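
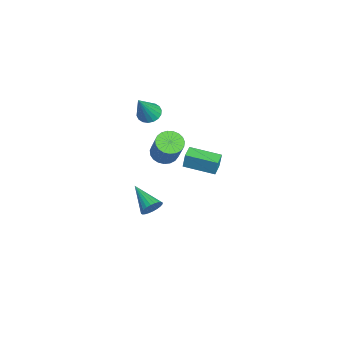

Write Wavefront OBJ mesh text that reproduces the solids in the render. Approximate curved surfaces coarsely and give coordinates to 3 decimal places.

v -0.841 -1.018 -4.17
v -0.475 -1.101 -3.603
v -2.239 -1.862 -3.39
v -0.59 -0.866 -3.556
v -0.744 -0.655 -3.603
v -0.912 -0.499 -3.736
v -1.07 -0.422 -3.935
v -1.192 -0.436 -4.17
v -1.261 -0.538 -4.405
v -1.267 -0.714 -4.604
v -1.207 -0.935 -4.737
v -1.092 -1.17 -4.784
v -0.938 -1.381 -4.737
v -0.77 -1.537 -4.604
v -0.612 -1.614 -4.405
v -0.489 -1.6 -4.17
v -0.42 -1.498 -3.935
v -0.415 -1.322 -3.736
v 2.078 0.642 2.228
v 2.176 0.754 3.167
v 2.655 2.243 1.978
v 2.752 2.355 2.917
v 2.828 0.365 2.183
v 2.925 0.477 3.122
v 3.404 1.966 1.933
v 3.502 2.078 2.872
v -3.43 -0.174 -1.607
v -2.968 0.384 -1.97
v -2.028 0.631 -0.396
v -2.49 0.074 -0.033
v -3.221 0.571 -1.849
v -2.281 0.818 -0.275
v -3.509 0.629 -1.686
v -2.57 0.876 -0.111
v -3.785 0.548 -1.509
v -2.845 0.795 0.066
v -3.998 0.343 -1.349
v -3.058 0.59 0.225
v -4.114 0.048 -1.234
v -3.174 0.295 0.341
v -4.111 -0.285 -1.183
v -3.171 -0.038 0.391
v -3.99 -0.599 -1.206
v -3.051 -0.352 0.368
v -3.773 -0.839 -1.298
v -2.833 -0.592 0.276
v -3.496 -0.964 -1.443
v -2.556 -0.717 0.131
v -3.208 -0.952 -1.617
v -2.268 -0.705 -0.043
v -2.958 -0.806 -1.789
v -2.018 -0.559 -0.215
v -2.79 -0.551 -1.93
v -1.85 -0.303 -0.356
v -2.732 -0.23 -2.015
v -1.792 0.017 -0.441
v -2.795 0.101 -2.029
v -1.855 0.348 -0.455
v -2.623 -1.031 2.333
v -2.111 -0.566 2.225
v -1.697 -1.649 4.067
v -2.317 -0.404 2.393
v -2.584 -0.366 2.55
v -2.859 -0.46 2.663
v -3.087 -0.667 2.711
v -3.223 -0.946 2.684
v -3.24 -1.242 2.588
v -3.135 -1.496 2.442
v -2.929 -1.658 2.273
v -2.662 -1.696 2.117
v -2.388 -1.602 2.004
v -2.16 -1.395 1.956
v -2.024 -1.116 1.983
v -2.006 -0.82 2.079
f 2 1 4
f 2 4 3
f 4 1 5
f 4 5 3
f 5 1 6
f 5 6 3
f 6 1 7
f 6 7 3
f 7 1 8
f 7 8 3
f 8 1 9
f 8 9 3
f 9 1 10
f 9 10 3
f 10 1 11
f 10 11 3
f 11 1 12
f 11 12 3
f 12 1 13
f 12 13 3
f 13 1 14
f 13 14 3
f 14 1 15
f 14 15 3
f 15 1 16
f 15 16 3
f 16 1 17
f 16 17 3
f 17 1 18
f 17 18 3
f 18 1 2
f 18 2 3
f 20 22 19
f 23 20 19
f 19 22 21
f 21 23 19
f 20 26 22
f 24 20 23
f 24 26 20
f 22 26 21
f 25 23 21
f 21 26 25
f 25 24 23
f 26 24 25
f 28 27 31
f 28 31 29
f 29 31 32
f 29 32 30
f 31 27 33
f 31 33 32
f 32 33 34
f 32 34 30
f 33 27 35
f 33 35 34
f 34 35 36
f 34 36 30
f 35 27 37
f 35 37 36
f 36 37 38
f 36 38 30
f 37 27 39
f 37 39 38
f 38 39 40
f 38 40 30
f 39 27 41
f 39 41 40
f 40 41 42
f 40 42 30
f 41 27 43
f 41 43 42
f 42 43 44
f 42 44 30
f 43 27 45
f 43 45 44
f 44 45 46
f 44 46 30
f 45 27 47
f 45 47 46
f 46 47 48
f 46 48 30
f 47 27 49
f 47 49 48
f 48 49 50
f 48 50 30
f 49 27 51
f 49 51 50
f 50 51 52
f 50 52 30
f 51 27 53
f 51 53 52
f 52 53 54
f 52 54 30
f 53 27 55
f 53 55 54
f 54 55 56
f 54 56 30
f 55 27 57
f 55 57 56
f 56 57 58
f 56 58 30
f 57 27 28
f 57 28 58
f 58 28 29
f 58 29 30
f 60 59 62
f 60 62 61
f 62 59 63
f 62 63 61
f 63 59 64
f 63 64 61
f 64 59 65
f 64 65 61
f 65 59 66
f 65 66 61
f 66 59 67
f 66 67 61
f 67 59 68
f 67 68 61
f 68 59 69
f 68 69 61
f 69 59 70
f 69 70 61
f 70 59 71
f 70 71 61
f 71 59 72
f 71 72 61
f 72 59 73
f 72 73 61
f 73 59 74
f 73 74 61
f 74 59 60
f 74 60 61



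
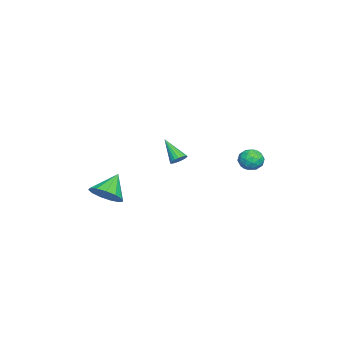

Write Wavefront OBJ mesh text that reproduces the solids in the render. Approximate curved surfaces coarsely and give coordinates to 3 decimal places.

v 0.351 0.696 0.445
v 0.798 0.413 0.484
v -0.351 -0.256 1.595
v 0.83 0.583 0.644
v 0.767 0.776 0.765
v 0.621 0.952 0.822
v 0.423 1.078 0.805
v 0.21 1.128 0.716
v 0.025 1.093 0.574
v -0.095 0.979 0.406
v -0.127 0.809 0.246
v -0.064 0.616 0.125
v 0.082 0.439 0.068
v 0.28 0.313 0.085
v 0.493 0.263 0.173
v 0.678 0.299 0.316
v -3.399 4.353 -0.144
v -3.05 4.742 -0.748
v -3.37 3.258 -0.832
v -3.021 3.647 -1.436
v -2.62 3.523 -0.757
v -2.637 4.199 -0.332
v -3.783 3.801 -1.248
v -3.8 4.477 -0.823
v -3.287 4.401 -1.431
v -2.568 4.229 -1.127
v -3.852 3.771 -0.453
v -3.133 3.599 -0.149
v -3.227 4.643 -0.386
v -3.193 3.357 -1.194
v -2.957 3.283 -0.795
v -2.752 3.512 -1.15
v -2.985 4.324 -0.141
v -2.779 4.553 -0.496
v -2.526 3.836 -0.501
v -3.641 3.447 -1.084
v -3.435 3.676 -1.439
v -3.668 4.488 -0.43
v -3.463 4.717 -0.785
v -3.894 4.164 -1.079
v -3.161 4.672 -1.142
v -3.144 4.028 -1.547
v -3.592 4.119 -1.436
v -3.602 4.516 -1.186
v -2.739 4.571 -0.964
v -2.722 3.927 -1.368
v -2.486 3.854 -0.969
v -2.496 4.252 -0.719
v -2.878 4.37 -1.365
v -3.698 4.073 -0.212
v -3.681 3.429 -0.616
v -3.924 3.748 -0.861
v -3.934 4.146 -0.611
v -3.276 3.972 -0.033
v -3.259 3.328 -0.438
v -2.818 3.484 -0.394
v -2.828 3.881 -0.144
v -3.542 3.63 -0.215
v 0.033 -3.508 -2.868
v 0.682 -3.848 -2.103
v -1.113 -3.092 -1.712
v 0.808 -3.27 -2.186
v 0.688 -2.767 -2.486
v 0.359 -2.5 -2.907
v -0.073 -2.553 -3.316
v -0.471 -2.909 -3.583
v -0.71 -3.455 -3.623
v -0.713 -4.018 -3.423
v -0.479 -4.419 -3.048
v -0.083 -4.531 -2.615
v 0.35 -4.318 -2.263
f 2 1 4
f 2 4 3
f 4 1 5
f 4 5 3
f 5 1 6
f 5 6 3
f 6 1 7
f 6 7 3
f 7 1 8
f 7 8 3
f 8 1 9
f 8 9 3
f 9 1 10
f 9 10 3
f 10 1 11
f 10 11 3
f 11 1 12
f 11 12 3
f 12 1 13
f 12 13 3
f 13 1 14
f 13 14 3
f 14 1 15
f 14 15 3
f 15 1 16
f 15 16 3
f 16 1 2
f 16 2 3
f 17 54 33
f 54 28 57
f 33 57 22
f 54 57 33
f 17 33 29
f 33 22 34
f 29 34 18
f 33 34 29
f 17 29 38
f 29 18 39
f 38 39 24
f 29 39 38
f 17 38 50
f 38 24 53
f 50 53 27
f 38 53 50
f 17 50 54
f 50 27 58
f 54 58 28
f 50 58 54
f 18 34 45
f 34 22 48
f 45 48 26
f 34 48 45
f 22 57 35
f 57 28 56
f 35 56 21
f 57 56 35
f 28 58 55
f 58 27 51
f 55 51 19
f 58 51 55
f 27 53 52
f 53 24 40
f 52 40 23
f 53 40 52
f 24 39 44
f 39 18 41
f 44 41 25
f 39 41 44
f 20 46 32
f 46 26 47
f 32 47 21
f 46 47 32
f 20 32 30
f 32 21 31
f 30 31 19
f 32 31 30
f 20 30 37
f 30 19 36
f 37 36 23
f 30 36 37
f 20 37 42
f 37 23 43
f 42 43 25
f 37 43 42
f 20 42 46
f 42 25 49
f 46 49 26
f 42 49 46
f 21 47 35
f 47 26 48
f 35 48 22
f 47 48 35
f 19 31 55
f 31 21 56
f 55 56 28
f 31 56 55
f 23 36 52
f 36 19 51
f 52 51 27
f 36 51 52
f 25 43 44
f 43 23 40
f 44 40 24
f 43 40 44
f 26 49 45
f 49 25 41
f 45 41 18
f 49 41 45
f 60 59 62
f 60 62 61
f 62 59 63
f 62 63 61
f 63 59 64
f 63 64 61
f 64 59 65
f 64 65 61
f 65 59 66
f 65 66 61
f 66 59 67
f 66 67 61
f 67 59 68
f 67 68 61
f 68 59 69
f 68 69 61
f 69 59 70
f 69 70 61
f 70 59 71
f 70 71 61
f 71 59 60
f 71 60 61



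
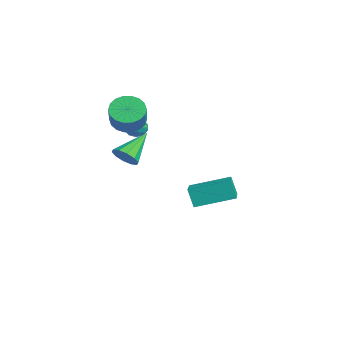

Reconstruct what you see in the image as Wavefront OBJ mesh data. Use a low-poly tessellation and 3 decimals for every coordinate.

v -2.821 -1.09 0.758
v -2.321 -0.738 0.564
v -2.199 -1.622 1.396
v -1.699 -1.27 1.202
v -2.163 -1.001 1.555
v -2.547 -0.673 1.16
v -1.973 -1.687 0.8
v -2.357 -1.359 0.405
v -1.797 -1.107 0.59
v -1.914 -0.683 1.057
v -2.606 -1.677 0.903
v -2.723 -1.253 1.37
v -2.625 -0.868 0.605
v -1.895 -1.492 1.355
v -2.167 -1.335 1.563
v -1.873 -1.128 1.449
v -2.758 -0.829 0.955
v -2.464 -0.622 0.841
v -2.371 -0.777 1.424
v -2.056 -1.738 1.119
v -1.762 -1.531 1.005
v -2.647 -1.232 0.511
v -2.353 -1.025 0.397
v -2.149 -1.583 0.536
v -2.023 -0.878 0.506
v -1.658 -1.19 0.881
v -1.819 -1.435 0.645
v -2.045 -1.242 0.413
v -2.092 -0.629 0.78
v -1.727 -0.941 1.156
v -2 -0.783 1.363
v -2.225 -0.59 1.131
v -1.784 -0.845 0.796
v -2.793 -1.419 0.804
v -2.428 -1.731 1.18
v -2.295 -1.77 0.829
v -2.52 -1.577 0.597
v -2.862 -1.17 1.079
v -2.497 -1.482 1.454
v -2.475 -1.118 1.547
v -2.701 -0.925 1.315
v -2.736 -1.515 1.164
v -1.801 1.769 -4.517
v -2.213 1.561 -3.442
v -1.266 3.816 -3.916
v -1.677 3.608 -2.84
v -0.283 1.232 -4.04
v -0.694 1.024 -2.964
v 0.253 3.279 -3.438
v -0.159 3.071 -2.363
v 4.327 -3.439 2.029
v 4.88 -3.479 2.503
v 3.493 -2.161 3.111
v 4.979 -3.159 2.201
v 4.828 -2.946 1.833
v 4.486 -2.921 1.54
v 4.083 -3.094 1.434
v 3.773 -3.398 1.555
v 3.675 -3.718 1.857
v 3.825 -3.932 2.225
v 4.167 -3.957 2.518
v 4.57 -3.784 2.624
v -1.689 -1.734 1.865
v -1.109 -2.088 1.229
v -0.092 -2.381 2.32
v -0.671 -2.026 2.955
v -1.003 -1.688 1.238
v 0.014 -1.981 2.329
v -1.033 -1.297 1.37
v -0.016 -1.59 2.461
v -1.192 -0.993 1.601
v -0.175 -1.285 2.692
v -1.45 -0.835 1.883
v -0.433 -1.128 2.974
v -1.755 -0.855 2.162
v -0.738 -1.148 3.253
v -2.047 -1.049 2.382
v -1.03 -1.342 3.473
v -2.268 -1.379 2.5
v -1.251 -1.672 3.591
v -2.374 -1.779 2.491
v -1.357 -2.072 3.582
v -2.344 -2.17 2.359
v -1.327 -2.463 3.45
v -2.185 -2.475 2.128
v -1.168 -2.767 3.219
v -1.927 -2.632 1.846
v -0.91 -2.925 2.937
v -1.622 -2.612 1.567
v -0.605 -2.905 2.658
v -1.33 -2.418 1.347
v -0.313 -2.711 2.438
f 1 38 17
f 38 12 41
f 17 41 6
f 38 41 17
f 1 17 13
f 17 6 18
f 13 18 2
f 17 18 13
f 1 13 22
f 13 2 23
f 22 23 8
f 13 23 22
f 1 22 34
f 22 8 37
f 34 37 11
f 22 37 34
f 1 34 38
f 34 11 42
f 38 42 12
f 34 42 38
f 2 18 29
f 18 6 32
f 29 32 10
f 18 32 29
f 6 41 19
f 41 12 40
f 19 40 5
f 41 40 19
f 12 42 39
f 42 11 35
f 39 35 3
f 42 35 39
f 11 37 36
f 37 8 24
f 36 24 7
f 37 24 36
f 8 23 28
f 23 2 25
f 28 25 9
f 23 25 28
f 4 30 16
f 30 10 31
f 16 31 5
f 30 31 16
f 4 16 14
f 16 5 15
f 14 15 3
f 16 15 14
f 4 14 21
f 14 3 20
f 21 20 7
f 14 20 21
f 4 21 26
f 21 7 27
f 26 27 9
f 21 27 26
f 4 26 30
f 26 9 33
f 30 33 10
f 26 33 30
f 5 31 19
f 31 10 32
f 19 32 6
f 31 32 19
f 3 15 39
f 15 5 40
f 39 40 12
f 15 40 39
f 7 20 36
f 20 3 35
f 36 35 11
f 20 35 36
f 9 27 28
f 27 7 24
f 28 24 8
f 27 24 28
f 10 33 29
f 33 9 25
f 29 25 2
f 33 25 29
f 44 46 43
f 47 44 43
f 43 46 45
f 45 47 43
f 44 50 46
f 48 44 47
f 48 50 44
f 46 50 45
f 49 47 45
f 45 50 49
f 49 48 47
f 50 48 49
f 52 51 54
f 52 54 53
f 54 51 55
f 54 55 53
f 55 51 56
f 55 56 53
f 56 51 57
f 56 57 53
f 57 51 58
f 57 58 53
f 58 51 59
f 58 59 53
f 59 51 60
f 59 60 53
f 60 51 61
f 60 61 53
f 61 51 62
f 61 62 53
f 62 51 52
f 62 52 53
f 64 63 67
f 64 67 65
f 65 67 68
f 65 68 66
f 67 63 69
f 67 69 68
f 68 69 70
f 68 70 66
f 69 63 71
f 69 71 70
f 70 71 72
f 70 72 66
f 71 63 73
f 71 73 72
f 72 73 74
f 72 74 66
f 73 63 75
f 73 75 74
f 74 75 76
f 74 76 66
f 75 63 77
f 75 77 76
f 76 77 78
f 76 78 66
f 77 63 79
f 77 79 78
f 78 79 80
f 78 80 66
f 79 63 81
f 79 81 80
f 80 81 82
f 80 82 66
f 81 63 83
f 81 83 82
f 82 83 84
f 82 84 66
f 83 63 85
f 83 85 84
f 84 85 86
f 84 86 66
f 85 63 87
f 85 87 86
f 86 87 88
f 86 88 66
f 87 63 89
f 87 89 88
f 88 89 90
f 88 90 66
f 89 63 91
f 89 91 90
f 90 91 92
f 90 92 66
f 91 63 64
f 91 64 92
f 92 64 65
f 92 65 66



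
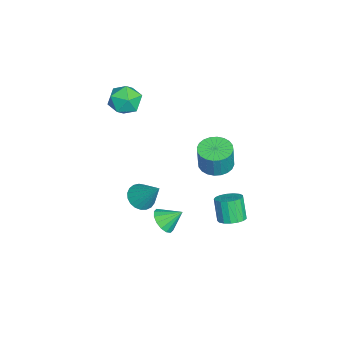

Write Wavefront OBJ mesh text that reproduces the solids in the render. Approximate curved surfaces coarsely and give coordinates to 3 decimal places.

v 3.179 -1.423 -0.321
v 3.816 -1.076 -0.887
v 3.981 -0.317 1.261
v 3.533 -0.821 -0.921
v 3.188 -0.671 -0.851
v 2.842 -0.65 -0.69
v 2.554 -0.763 -0.465
v 2.374 -0.99 -0.215
v 2.333 -1.292 0.017
v 2.438 -1.616 0.19
v 2.672 -1.907 0.275
v 2.993 -2.114 0.256
v 3.346 -2.202 0.138
v 3.67 -2.155 -0.059
v 3.91 -1.981 -0.302
v 4.023 -1.711 -0.548
v 3.99 -1.391 -0.755
v 1.73 3.745 -3.457
v 2.442 3.306 -3.215
v 1.801 3.056 -1.782
v 1.09 3.495 -2.023
v 2.526 3.7 -3.109
v 1.886 3.449 -1.675
v 2.429 4.104 -3.082
v 1.788 3.853 -1.648
v 2.171 4.425 -3.141
v 1.531 4.175 -1.707
v 1.813 4.591 -3.272
v 1.172 4.341 -1.839
v 1.435 4.564 -3.446
v 0.794 4.313 -2.012
v 1.125 4.348 -3.622
v 0.485 4.098 -2.188
v 0.954 3.995 -3.76
v 0.313 3.744 -2.327
v 0.961 3.584 -3.829
v 0.32 3.334 -2.395
v 1.144 3.21 -3.812
v 0.503 2.96 -2.379
v 1.461 2.959 -3.715
v 0.82 2.709 -2.281
v 1.84 2.888 -3.557
v 1.199 2.638 -2.124
v 2.194 3.013 -3.377
v 1.553 2.763 -1.944
v -0.717 2.659 -0.49
v 0.332 2.596 -0.691
v 0.646 2.538 0.969
v -0.403 2.601 1.17
v 0.278 3.009 -0.666
v 0.593 2.951 0.993
v 0.073 3.369 -0.615
v 0.388 3.311 1.045
v -0.252 3.621 -0.544
v 0.062 3.563 1.115
v -0.649 3.726 -0.466
v -0.334 3.669 1.194
v -1.055 3.669 -0.39
v -0.741 3.611 1.269
v -1.41 3.458 -0.33
v -1.096 3.4 1.329
v -1.66 3.126 -0.295
v -1.346 3.068 1.365
v -1.766 2.722 -0.289
v -1.452 2.664 1.371
v -1.713 2.309 -0.313
v -1.398 2.251 1.346
v -1.508 1.949 -0.365
v -1.193 1.891 1.295
v -1.182 1.697 -0.435
v -0.868 1.639 1.224
v -0.786 1.591 -0.514
v -0.471 1.534 1.146
v -0.379 1.649 -0.589
v -0.065 1.591 1.07
v -0.024 1.86 -0.649
v 0.29 1.802 1.01
v 0.226 2.192 -0.685
v 0.54 2.134 0.975
v -3.185 -2.449 4.15
v -2.621 -2.029 3.219
v -1.739 -3.611 4.501
v -1.175 -3.191 3.57
v -1.332 -2.517 4.51
v -2.226 -1.799 4.293
v -2.134 -3.841 3.427
v -3.028 -3.123 3.21
v -1.971 -2.889 2.772
v -1.476 -2.071 3.441
v -2.884 -3.569 4.279
v -2.389 -2.751 4.948
v 1.485 -0.284 -4.114
v 2.078 0.174 -4.665
v 1.455 0.824 -3.226
v 1.641 0.292 -4.827
v 1.161 0.256 -4.799
v 0.769 0.075 -4.586
v 0.569 -0.202 -4.248
v 0.614 -0.501 -3.873
v 0.893 -0.742 -3.563
v 1.33 -0.86 -3.401
v 1.809 -0.824 -3.43
v 2.202 -0.643 -3.642
v 2.402 -0.365 -3.98
v 2.357 -0.066 -4.355
f 2 1 4
f 2 4 3
f 4 1 5
f 4 5 3
f 5 1 6
f 5 6 3
f 6 1 7
f 6 7 3
f 7 1 8
f 7 8 3
f 8 1 9
f 8 9 3
f 9 1 10
f 9 10 3
f 10 1 11
f 10 11 3
f 11 1 12
f 11 12 3
f 12 1 13
f 12 13 3
f 13 1 14
f 13 14 3
f 14 1 15
f 14 15 3
f 15 1 16
f 15 16 3
f 16 1 17
f 16 17 3
f 17 1 2
f 17 2 3
f 19 18 22
f 19 22 20
f 20 22 23
f 20 23 21
f 22 18 24
f 22 24 23
f 23 24 25
f 23 25 21
f 24 18 26
f 24 26 25
f 25 26 27
f 25 27 21
f 26 18 28
f 26 28 27
f 27 28 29
f 27 29 21
f 28 18 30
f 28 30 29
f 29 30 31
f 29 31 21
f 30 18 32
f 30 32 31
f 31 32 33
f 31 33 21
f 32 18 34
f 32 34 33
f 33 34 35
f 33 35 21
f 34 18 36
f 34 36 35
f 35 36 37
f 35 37 21
f 36 18 38
f 36 38 37
f 37 38 39
f 37 39 21
f 38 18 40
f 38 40 39
f 39 40 41
f 39 41 21
f 40 18 42
f 40 42 41
f 41 42 43
f 41 43 21
f 42 18 44
f 42 44 43
f 43 44 45
f 43 45 21
f 44 18 19
f 44 19 45
f 45 19 20
f 45 20 21
f 47 46 50
f 47 50 48
f 48 50 51
f 48 51 49
f 50 46 52
f 50 52 51
f 51 52 53
f 51 53 49
f 52 46 54
f 52 54 53
f 53 54 55
f 53 55 49
f 54 46 56
f 54 56 55
f 55 56 57
f 55 57 49
f 56 46 58
f 56 58 57
f 57 58 59
f 57 59 49
f 58 46 60
f 58 60 59
f 59 60 61
f 59 61 49
f 60 46 62
f 60 62 61
f 61 62 63
f 61 63 49
f 62 46 64
f 62 64 63
f 63 64 65
f 63 65 49
f 64 46 66
f 64 66 65
f 65 66 67
f 65 67 49
f 66 46 68
f 66 68 67
f 67 68 69
f 67 69 49
f 68 46 70
f 68 70 69
f 69 70 71
f 69 71 49
f 70 46 72
f 70 72 71
f 71 72 73
f 71 73 49
f 72 46 74
f 72 74 73
f 73 74 75
f 73 75 49
f 74 46 76
f 74 76 75
f 75 76 77
f 75 77 49
f 76 46 78
f 76 78 77
f 77 78 79
f 77 79 49
f 78 46 47
f 78 47 79
f 79 47 48
f 79 48 49
f 80 91 85
f 80 85 81
f 80 81 87
f 80 87 90
f 80 90 91
f 81 85 89
f 85 91 84
f 91 90 82
f 90 87 86
f 87 81 88
f 83 89 84
f 83 84 82
f 83 82 86
f 83 86 88
f 83 88 89
f 84 89 85
f 82 84 91
f 86 82 90
f 88 86 87
f 89 88 81
f 93 92 95
f 93 95 94
f 95 92 96
f 95 96 94
f 96 92 97
f 96 97 94
f 97 92 98
f 97 98 94
f 98 92 99
f 98 99 94
f 99 92 100
f 99 100 94
f 100 92 101
f 100 101 94
f 101 92 102
f 101 102 94
f 102 92 103
f 102 103 94
f 103 92 104
f 103 104 94
f 104 92 105
f 104 105 94
f 105 92 93
f 105 93 94



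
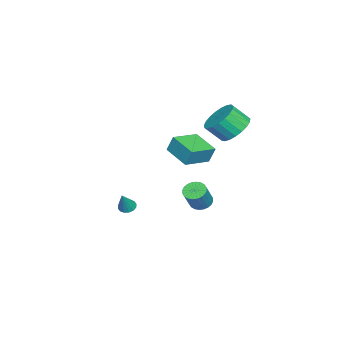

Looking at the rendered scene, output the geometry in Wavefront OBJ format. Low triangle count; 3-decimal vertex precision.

v 3.521 1.704 -0.875
v 3.915 1.303 -1.181
v 4.713 1.195 -0.011
v 4.319 1.596 0.295
v 4.02 1.523 -1.232
v 4.818 1.416 -0.062
v 4.05 1.771 -1.229
v 4.848 1.664 -0.059
v 3.998 2.009 -1.172
v 4.796 1.901 -0.003
v 3.875 2.2 -1.07
v 4.672 2.093 0.099
v 3.697 2.316 -0.938
v 4.495 2.208 0.231
v 3.492 2.338 -0.797
v 4.29 2.231 0.373
v 3.292 2.264 -0.667
v 4.09 2.157 0.503
v 3.127 2.105 -0.569
v 3.925 1.997 0.601
v 3.022 1.884 -0.518
v 3.82 1.777 0.652
v 2.992 1.636 -0.521
v 3.79 1.529 0.649
v 3.044 1.399 -0.577
v 3.842 1.291 0.592
v 3.168 1.207 -0.679
v 3.965 1.1 0.49
v 3.345 1.092 -0.811
v 4.143 0.984 0.358
v 3.55 1.069 -0.953
v 4.348 0.962 0.217
v 3.75 1.143 -1.083
v 4.548 1.036 0.087
v 0.705 2.697 3.216
v 1.54 3.267 3.497
v 1.811 2.414 4.425
v 0.975 1.843 4.144
v 1.225 3.439 3.746
v 1.496 2.585 4.675
v 0.821 3.482 3.903
v 1.091 2.628 4.832
v 0.396 3.389 3.942
v 0.666 2.536 4.871
v 0.024 3.177 3.855
v 0.294 2.323 4.784
v -0.23 2.882 3.657
v 0.041 2.028 4.586
v -0.322 2.554 3.383
v -0.052 1.701 4.312
v -0.236 2.252 3.081
v 0.034 1.398 4.009
v 0.012 2.026 2.801
v 0.282 1.172 3.73
v 0.38 1.916 2.593
v 0.65 1.063 3.522
v 0.804 1.942 2.493
v 1.074 1.088 3.421
v 1.211 2.098 2.518
v 1.481 1.244 3.446
v 1.53 2.357 2.663
v 1.801 1.503 3.592
v 1.707 2.675 2.904
v 1.978 1.822 3.833
v 1.711 2.997 3.199
v 1.981 2.144 4.128
v -1.263 -0.397 0.542
v -1.251 -0.033 1.538
v -0.351 0.936 0.044
v -0.339 1.299 1.04
v 0.159 -1.259 0.84
v 0.171 -0.896 1.836
v 1.071 0.073 0.342
v 1.083 0.437 1.338
v 0.595 -3.369 -3.631
v 1.04 -3.381 -3.899
v 1.305 -3.411 -2.449
v 0.989 -3.12 -3.86
v 0.833 -2.925 -3.759
v 0.613 -2.85 -3.624
v 0.388 -2.913 -3.491
v 0.218 -3.099 -3.395
v 0.149 -3.357 -3.363
v 0.2 -3.619 -3.402
v 0.356 -3.813 -3.503
v 0.576 -3.889 -3.638
v 0.801 -3.825 -3.771
v 0.971 -3.64 -3.867
f 2 1 5
f 2 5 3
f 3 5 6
f 3 6 4
f 5 1 7
f 5 7 6
f 6 7 8
f 6 8 4
f 7 1 9
f 7 9 8
f 8 9 10
f 8 10 4
f 9 1 11
f 9 11 10
f 10 11 12
f 10 12 4
f 11 1 13
f 11 13 12
f 12 13 14
f 12 14 4
f 13 1 15
f 13 15 14
f 14 15 16
f 14 16 4
f 15 1 17
f 15 17 16
f 16 17 18
f 16 18 4
f 17 1 19
f 17 19 18
f 18 19 20
f 18 20 4
f 19 1 21
f 19 21 20
f 20 21 22
f 20 22 4
f 21 1 23
f 21 23 22
f 22 23 24
f 22 24 4
f 23 1 25
f 23 25 24
f 24 25 26
f 24 26 4
f 25 1 27
f 25 27 26
f 26 27 28
f 26 28 4
f 27 1 29
f 27 29 28
f 28 29 30
f 28 30 4
f 29 1 31
f 29 31 30
f 30 31 32
f 30 32 4
f 31 1 33
f 31 33 32
f 32 33 34
f 32 34 4
f 33 1 2
f 33 2 34
f 34 2 3
f 34 3 4
f 36 35 39
f 36 39 37
f 37 39 40
f 37 40 38
f 39 35 41
f 39 41 40
f 40 41 42
f 40 42 38
f 41 35 43
f 41 43 42
f 42 43 44
f 42 44 38
f 43 35 45
f 43 45 44
f 44 45 46
f 44 46 38
f 45 35 47
f 45 47 46
f 46 47 48
f 46 48 38
f 47 35 49
f 47 49 48
f 48 49 50
f 48 50 38
f 49 35 51
f 49 51 50
f 50 51 52
f 50 52 38
f 51 35 53
f 51 53 52
f 52 53 54
f 52 54 38
f 53 35 55
f 53 55 54
f 54 55 56
f 54 56 38
f 55 35 57
f 55 57 56
f 56 57 58
f 56 58 38
f 57 35 59
f 57 59 58
f 58 59 60
f 58 60 38
f 59 35 61
f 59 61 60
f 60 61 62
f 60 62 38
f 61 35 63
f 61 63 62
f 62 63 64
f 62 64 38
f 63 35 65
f 63 65 64
f 64 65 66
f 64 66 38
f 65 35 36
f 65 36 66
f 66 36 37
f 66 37 38
f 68 70 67
f 71 68 67
f 67 70 69
f 69 71 67
f 68 74 70
f 72 68 71
f 72 74 68
f 70 74 69
f 73 71 69
f 69 74 73
f 73 72 71
f 74 72 73
f 76 75 78
f 76 78 77
f 78 75 79
f 78 79 77
f 79 75 80
f 79 80 77
f 80 75 81
f 80 81 77
f 81 75 82
f 81 82 77
f 82 75 83
f 82 83 77
f 83 75 84
f 83 84 77
f 84 75 85
f 84 85 77
f 85 75 86
f 85 86 77
f 86 75 87
f 86 87 77
f 87 75 88
f 87 88 77
f 88 75 76
f 88 76 77



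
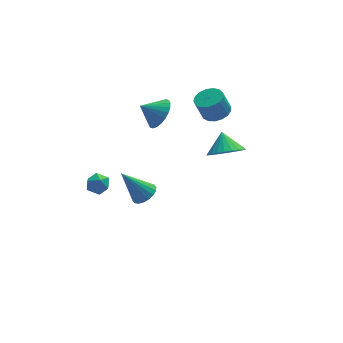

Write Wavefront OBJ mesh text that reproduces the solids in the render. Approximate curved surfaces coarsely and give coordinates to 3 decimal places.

v -0.789 1.901 3.504
v -0.213 1.871 4.321
v -1.791 2.059 4.216
v -0.21 2.252 4.24
v -0.296 2.581 4.047
v -0.456 2.806 3.772
v -0.668 2.893 3.455
v -0.897 2.829 3.146
v -1.11 2.624 2.892
v -1.275 2.309 2.73
v -1.365 1.932 2.687
v -1.367 1.55 2.767
v -1.282 1.222 2.96
v -1.121 0.997 3.236
v -0.91 0.91 3.552
v -0.68 0.974 3.861
v -0.467 1.179 4.115
v -0.303 1.494 4.277
v 2.952 2.207 -0.724
v 3.906 2.591 -1.084
v 2.928 3.153 0.224
v 3.633 2.818 -1.317
v 3.255 2.952 -1.46
v 2.832 2.972 -1.491
v 2.426 2.877 -1.405
v 2.101 2.679 -1.216
v 1.905 2.409 -0.952
v 1.868 2.109 -0.653
v 1.997 1.823 -0.365
v 2.27 1.596 -0.132
v 2.648 1.462 0.011
v 3.071 1.441 0.042
v 3.477 1.537 -0.043
v 3.802 1.735 -0.233
v 3.998 2.005 -0.497
v 4.035 2.305 -0.796
v -2.714 -3.252 1.765
v -2.379 -3.819 2.103
v -3.826 -2.948 3.375
v -2.19 -3.562 2.186
v -2.105 -3.244 2.184
v -2.14 -2.928 2.1
v -2.289 -2.676 1.95
v -2.522 -2.538 1.762
v -2.793 -2.541 1.576
v -3.049 -2.686 1.427
v -3.238 -2.943 1.344
v -3.324 -3.261 1.346
v -3.289 -3.577 1.43
v -3.14 -3.829 1.58
v -2.906 -3.967 1.768
v -2.635 -3.963 1.954
v -4.308 4.171 -3.297
v -3.556 4.247 -3.342
v -4.184 2.953 -3.278
v -3.432 3.029 -3.323
v -3.797 3.237 -2.693
v -3.874 3.99 -2.705
v -3.866 3.21 -3.915
v -3.943 3.963 -3.927
v -3.283 3.653 -3.724
v -3.24 3.67 -2.968
v -4.5 3.53 -3.652
v -4.457 3.547 -2.896
v 2.844 4.004 1.277
v 3.291 4.707 1.447
v 2.822 4.699 2.713
v 2.376 3.996 2.543
v 2.933 4.849 1.315
v 2.464 4.841 2.581
v 2.554 4.797 1.175
v 2.086 4.788 2.441
v 2.243 4.563 1.058
v 1.774 4.555 2.324
v 2.068 4.201 0.991
v 1.6 4.193 2.257
v 2.072 3.794 0.99
v 1.604 3.786 2.256
v 2.253 3.436 1.054
v 1.784 3.428 2.32
v 2.569 3.207 1.17
v 2.1 3.199 2.436
v 2.948 3.161 1.31
v 2.479 3.153 2.576
v 3.303 3.308 1.442
v 2.835 3.3 2.709
v 3.554 3.615 1.537
v 3.085 3.607 2.803
v 3.641 4.01 1.572
v 3.173 4.002 2.838
v 3.547 4.405 1.539
v 3.078 4.397 2.805
f 2 1 4
f 2 4 3
f 4 1 5
f 4 5 3
f 5 1 6
f 5 6 3
f 6 1 7
f 6 7 3
f 7 1 8
f 7 8 3
f 8 1 9
f 8 9 3
f 9 1 10
f 9 10 3
f 10 1 11
f 10 11 3
f 11 1 12
f 11 12 3
f 12 1 13
f 12 13 3
f 13 1 14
f 13 14 3
f 14 1 15
f 14 15 3
f 15 1 16
f 15 16 3
f 16 1 17
f 16 17 3
f 17 1 18
f 17 18 3
f 18 1 2
f 18 2 3
f 20 19 22
f 20 22 21
f 22 19 23
f 22 23 21
f 23 19 24
f 23 24 21
f 24 19 25
f 24 25 21
f 25 19 26
f 25 26 21
f 26 19 27
f 26 27 21
f 27 19 28
f 27 28 21
f 28 19 29
f 28 29 21
f 29 19 30
f 29 30 21
f 30 19 31
f 30 31 21
f 31 19 32
f 31 32 21
f 32 19 33
f 32 33 21
f 33 19 34
f 33 34 21
f 34 19 35
f 34 35 21
f 35 19 36
f 35 36 21
f 36 19 20
f 36 20 21
f 38 37 40
f 38 40 39
f 40 37 41
f 40 41 39
f 41 37 42
f 41 42 39
f 42 37 43
f 42 43 39
f 43 37 44
f 43 44 39
f 44 37 45
f 44 45 39
f 45 37 46
f 45 46 39
f 46 37 47
f 46 47 39
f 47 37 48
f 47 48 39
f 48 37 49
f 48 49 39
f 49 37 50
f 49 50 39
f 50 37 51
f 50 51 39
f 51 37 52
f 51 52 39
f 52 37 38
f 52 38 39
f 53 64 58
f 53 58 54
f 53 54 60
f 53 60 63
f 53 63 64
f 54 58 62
f 58 64 57
f 64 63 55
f 63 60 59
f 60 54 61
f 56 62 57
f 56 57 55
f 56 55 59
f 56 59 61
f 56 61 62
f 57 62 58
f 55 57 64
f 59 55 63
f 61 59 60
f 62 61 54
f 66 65 69
f 66 69 67
f 67 69 70
f 67 70 68
f 69 65 71
f 69 71 70
f 70 71 72
f 70 72 68
f 71 65 73
f 71 73 72
f 72 73 74
f 72 74 68
f 73 65 75
f 73 75 74
f 74 75 76
f 74 76 68
f 75 65 77
f 75 77 76
f 76 77 78
f 76 78 68
f 77 65 79
f 77 79 78
f 78 79 80
f 78 80 68
f 79 65 81
f 79 81 80
f 80 81 82
f 80 82 68
f 81 65 83
f 81 83 82
f 82 83 84
f 82 84 68
f 83 65 85
f 83 85 84
f 84 85 86
f 84 86 68
f 85 65 87
f 85 87 86
f 86 87 88
f 86 88 68
f 87 65 89
f 87 89 88
f 88 89 90
f 88 90 68
f 89 65 91
f 89 91 90
f 90 91 92
f 90 92 68
f 91 65 66
f 91 66 92
f 92 66 67
f 92 67 68



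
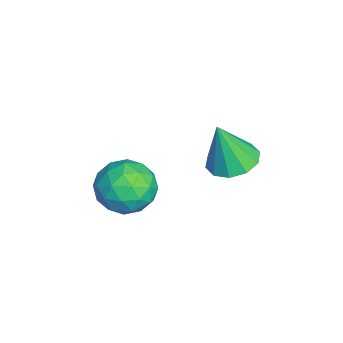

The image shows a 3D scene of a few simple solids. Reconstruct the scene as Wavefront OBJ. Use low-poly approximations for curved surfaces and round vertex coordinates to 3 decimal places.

v -1.241 0.989 1.753
v -0.385 0.869 1.655
v -1.119 0.491 3.427
v -0.464 1.377 1.813
v -0.84 1.737 1.947
v -1.369 1.811 2.008
v -1.849 1.572 1.971
v -2.097 1.11 1.852
v -2.017 0.602 1.694
v -1.642 0.242 1.56
v -1.112 0.167 1.499
v -0.632 0.407 1.536
v -0.966 -1.4 0.02
v -0.275 -1.821 0.691
v -2.045 -2.679 0.329
v -1.354 -3.1 1
v -1.839 -2.2 1.242
v -1.173 -1.409 1.051
v -1.147 -3.091 -0.031
v -0.481 -2.3 -0.222
v -0.387 -2.866 0.659
v -0.815 -2.315 1.446
v -1.505 -2.185 -0.426
v -1.933 -1.634 0.361
v -0.526 -1.498 0.328
v -1.794 -3.002 0.692
v -2.08 -2.472 0.834
v -1.673 -2.72 1.228
v -1.054 -1.256 0.54
v -0.647 -1.504 0.934
v -1.567 -1.726 1.258
v -1.673 -2.996 0.086
v -1.266 -3.244 0.48
v -0.647 -1.78 -0.208
v -0.24 -2.028 0.186
v -0.753 -2.774 -0.238
v -0.185 -2.36 0.704
v -0.819 -3.112 0.886
v -0.698 -3.106 0.28
v -0.306 -2.642 0.168
v -0.437 -2.036 1.167
v -1.071 -2.788 1.348
v -1.356 -2.259 1.49
v -0.965 -1.794 1.378
v -0.502 -2.65 1.148
v -1.249 -1.712 -0.328
v -1.883 -2.464 -0.147
v -1.355 -2.706 -0.358
v -0.964 -2.241 -0.47
v -1.501 -1.388 0.134
v -2.135 -2.14 0.316
v -2.014 -1.858 0.852
v -1.622 -1.394 0.74
v -1.818 -1.85 -0.128
f 2 1 4
f 2 4 3
f 4 1 5
f 4 5 3
f 5 1 6
f 5 6 3
f 6 1 7
f 6 7 3
f 7 1 8
f 7 8 3
f 8 1 9
f 8 9 3
f 9 1 10
f 9 10 3
f 10 1 11
f 10 11 3
f 11 1 12
f 11 12 3
f 12 1 2
f 12 2 3
f 13 50 29
f 50 24 53
f 29 53 18
f 50 53 29
f 13 29 25
f 29 18 30
f 25 30 14
f 29 30 25
f 13 25 34
f 25 14 35
f 34 35 20
f 25 35 34
f 13 34 46
f 34 20 49
f 46 49 23
f 34 49 46
f 13 46 50
f 46 23 54
f 50 54 24
f 46 54 50
f 14 30 41
f 30 18 44
f 41 44 22
f 30 44 41
f 18 53 31
f 53 24 52
f 31 52 17
f 53 52 31
f 24 54 51
f 54 23 47
f 51 47 15
f 54 47 51
f 23 49 48
f 49 20 36
f 48 36 19
f 49 36 48
f 20 35 40
f 35 14 37
f 40 37 21
f 35 37 40
f 16 42 28
f 42 22 43
f 28 43 17
f 42 43 28
f 16 28 26
f 28 17 27
f 26 27 15
f 28 27 26
f 16 26 33
f 26 15 32
f 33 32 19
f 26 32 33
f 16 33 38
f 33 19 39
f 38 39 21
f 33 39 38
f 16 38 42
f 38 21 45
f 42 45 22
f 38 45 42
f 17 43 31
f 43 22 44
f 31 44 18
f 43 44 31
f 15 27 51
f 27 17 52
f 51 52 24
f 27 52 51
f 19 32 48
f 32 15 47
f 48 47 23
f 32 47 48
f 21 39 40
f 39 19 36
f 40 36 20
f 39 36 40
f 22 45 41
f 45 21 37
f 41 37 14
f 45 37 41



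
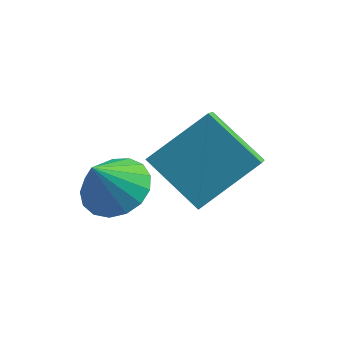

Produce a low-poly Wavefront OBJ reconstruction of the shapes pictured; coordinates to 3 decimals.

v 1.091 0.274 -0.508
v 1.348 -0.692 0.243
v -0.303 0.656 0.462
v -0.046 -0.31 1.212
v 2.126 1.37 0.548
v 2.383 0.404 1.298
v 0.732 1.752 1.517
v 0.989 0.786 2.268
v -0.48 -0.975 0.637
v 0.054 -1.603 0.43
v -0.76 -1.565 1.703
v 0.287 -1.341 0.637
v 0.345 -0.995 0.843
v 0.213 -0.645 1.002
v -0.077 -0.37 1.078
v -0.46 -0.234 1.053
v -0.847 -0.267 0.932
v -1.15 -0.463 0.744
v -1.299 -0.776 0.531
v -1.261 -1.135 0.343
v -1.044 -1.457 0.222
v -0.697 -1.668 0.196
v -0.301 -1.721 0.271
f 2 4 1
f 5 2 1
f 1 4 3
f 3 5 1
f 2 8 4
f 6 2 5
f 6 8 2
f 4 8 3
f 7 5 3
f 3 8 7
f 7 6 5
f 8 6 7
f 10 9 12
f 10 12 11
f 12 9 13
f 12 13 11
f 13 9 14
f 13 14 11
f 14 9 15
f 14 15 11
f 15 9 16
f 15 16 11
f 16 9 17
f 16 17 11
f 17 9 18
f 17 18 11
f 18 9 19
f 18 19 11
f 19 9 20
f 19 20 11
f 20 9 21
f 20 21 11
f 21 9 22
f 21 22 11
f 22 9 23
f 22 23 11
f 23 9 10
f 23 10 11



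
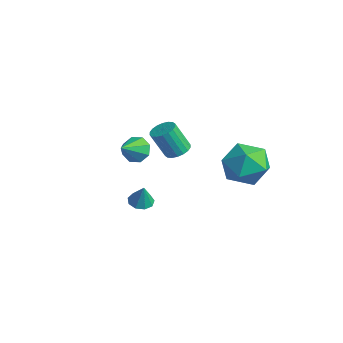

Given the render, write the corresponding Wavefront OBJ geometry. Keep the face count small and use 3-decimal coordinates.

v -0.244 5.011 -0.806
v 0.596 4.305 -0.25
v -1.616 3.595 -0.53
v -0.776 2.889 0.026
v -1.175 3.917 0.572
v -0.327 4.792 0.402
v -0.693 3.108 -1.182
v 0.155 3.983 -1.352
v 0.318 3.129 -0.482
v 0.021 3.629 0.602
v -1.041 4.271 -1.382
v -1.338 4.771 -0.298
v -4.096 0.714 -3.827
v -3.527 0.601 -4.016
v -3.744 0.686 -2.753
v -3.588 1.013 -3.985
v -3.887 1.285 -3.88
v -4.283 1.29 -3.75
v -4.592 1.025 -3.656
v -4.669 0.615 -3.641
v -4.477 0.252 -3.714
v -4.108 0.104 -3.839
v -3.732 0.243 -3.958
v -0.684 -1.282 2.041
v -0.18 -1.345 1.575
v -0.196 -2.238 2.699
v -0.054 -1.012 1.965
v -0.298 -0.837 2.4
v -0.768 -0.923 2.624
v -1.189 -1.219 2.507
v -1.315 -1.552 2.117
v -1.071 -1.726 1.682
v -0.601 -1.641 1.457
v -3.824 2.44 -0.886
v -3.255 2.638 -0.67
v -3.567 2.038 0.702
v -4.136 1.84 0.486
v -3.425 2.859 -0.613
v -3.737 2.259 0.76
v -3.674 2.997 -0.609
v -3.986 2.397 0.764
v -3.953 3.024 -0.66
v -4.265 2.425 0.712
v -4.206 2.936 -0.756
v -4.518 2.337 0.616
v -4.384 2.75 -0.878
v -4.696 2.15 0.495
v -4.451 2.502 -1.002
v -4.762 1.902 0.371
v -4.393 2.242 -1.102
v -4.705 1.642 0.27
v -4.223 2.021 -1.16
v -4.535 1.421 0.213
v -3.974 1.883 -1.164
v -4.286 1.283 0.209
v -3.695 1.855 -1.112
v -4.007 1.256 0.26
v -3.442 1.943 -1.016
v -3.754 1.344 0.356
v -3.264 2.13 -0.895
v -3.576 1.53 0.478
v -3.198 2.378 -0.771
v -3.509 1.778 0.602
f 1 12 6
f 1 6 2
f 1 2 8
f 1 8 11
f 1 11 12
f 2 6 10
f 6 12 5
f 12 11 3
f 11 8 7
f 8 2 9
f 4 10 5
f 4 5 3
f 4 3 7
f 4 7 9
f 4 9 10
f 5 10 6
f 3 5 12
f 7 3 11
f 9 7 8
f 10 9 2
f 14 13 16
f 14 16 15
f 16 13 17
f 16 17 15
f 17 13 18
f 17 18 15
f 18 13 19
f 18 19 15
f 19 13 20
f 19 20 15
f 20 13 21
f 20 21 15
f 21 13 22
f 21 22 15
f 22 13 23
f 22 23 15
f 23 13 14
f 23 14 15
f 25 24 27
f 25 27 26
f 27 24 28
f 27 28 26
f 28 24 29
f 28 29 26
f 29 24 30
f 29 30 26
f 30 24 31
f 30 31 26
f 31 24 32
f 31 32 26
f 32 24 33
f 32 33 26
f 33 24 25
f 33 25 26
f 35 34 38
f 35 38 36
f 36 38 39
f 36 39 37
f 38 34 40
f 38 40 39
f 39 40 41
f 39 41 37
f 40 34 42
f 40 42 41
f 41 42 43
f 41 43 37
f 42 34 44
f 42 44 43
f 43 44 45
f 43 45 37
f 44 34 46
f 44 46 45
f 45 46 47
f 45 47 37
f 46 34 48
f 46 48 47
f 47 48 49
f 47 49 37
f 48 34 50
f 48 50 49
f 49 50 51
f 49 51 37
f 50 34 52
f 50 52 51
f 51 52 53
f 51 53 37
f 52 34 54
f 52 54 53
f 53 54 55
f 53 55 37
f 54 34 56
f 54 56 55
f 55 56 57
f 55 57 37
f 56 34 58
f 56 58 57
f 57 58 59
f 57 59 37
f 58 34 60
f 58 60 59
f 59 60 61
f 59 61 37
f 60 34 62
f 60 62 61
f 61 62 63
f 61 63 37
f 62 34 35
f 62 35 63
f 63 35 36
f 63 36 37



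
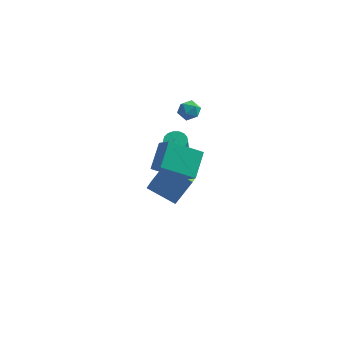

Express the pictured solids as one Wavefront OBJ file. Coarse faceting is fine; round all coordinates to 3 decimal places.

v 2.448 -5.071 3.481
v 2.591 -3.65 4.421
v 1.782 -4.475 2.681
v 1.926 -3.054 3.62
v 4.194 -4.546 2.42
v 4.338 -3.125 3.359
v 3.529 -3.95 1.619
v 3.672 -2.529 2.559
v 2.462 2.939 1.666
v 3.049 2.612 1.941
v 1.831 1.968 1.859
v 2.418 1.641 2.134
v 2.104 2.188 2.494
v 2.494 2.788 2.375
v 2.386 1.792 1.425
v 2.776 2.392 1.306
v 3.001 1.904 1.792
v 2.828 2.148 2.453
v 2.052 2.432 1.347
v 1.879 2.676 2.008
v 2.247 -0.463 -4.08
v 0.542 -0.132 -3.284
v 2.198 0.826 -4.72
v 0.494 1.157 -3.923
v 3.066 0.283 -2.637
v 1.362 0.614 -1.84
v 3.018 1.572 -3.276
v 1.313 1.903 -2.48
v 1.826 2.222 -2.052
v 2.515 2.227 -2.046
v 2.504 1.604 -0.262
v 1.814 1.598 -0.268
v 2.433 2.529 -1.941
v 2.422 1.906 -0.157
v 2.211 2.761 -1.861
v 2.2 2.138 -0.077
v 1.901 2.869 -1.826
v 1.89 2.246 -0.041
v 1.574 2.829 -1.842
v 1.563 2.205 -0.057
v 1.304 2.649 -1.906
v 1.293 2.026 -0.122
v 1.154 2.372 -2.004
v 1.143 1.749 -0.219
v 1.157 2.06 -2.113
v 1.146 1.437 -0.328
v 1.314 1.786 -2.208
v 1.303 1.162 -0.423
v 1.588 1.611 -2.267
v 1.577 0.987 -0.483
v 1.916 1.576 -2.277
v 1.905 0.952 -0.493
v 2.223 1.689 -2.236
v 2.212 1.065 -0.452
v 2.44 1.924 -2.152
v 2.429 1.301 -0.368
f 2 4 1
f 5 2 1
f 1 4 3
f 3 5 1
f 2 8 4
f 6 2 5
f 6 8 2
f 4 8 3
f 7 5 3
f 3 8 7
f 7 6 5
f 8 6 7
f 9 20 14
f 9 14 10
f 9 10 16
f 9 16 19
f 9 19 20
f 10 14 18
f 14 20 13
f 20 19 11
f 19 16 15
f 16 10 17
f 12 18 13
f 12 13 11
f 12 11 15
f 12 15 17
f 12 17 18
f 13 18 14
f 11 13 20
f 15 11 19
f 17 15 16
f 18 17 10
f 22 24 21
f 25 22 21
f 21 24 23
f 23 25 21
f 22 28 24
f 26 22 25
f 26 28 22
f 24 28 23
f 27 25 23
f 23 28 27
f 27 26 25
f 28 26 27
f 30 29 33
f 30 33 31
f 31 33 34
f 31 34 32
f 33 29 35
f 33 35 34
f 34 35 36
f 34 36 32
f 35 29 37
f 35 37 36
f 36 37 38
f 36 38 32
f 37 29 39
f 37 39 38
f 38 39 40
f 38 40 32
f 39 29 41
f 39 41 40
f 40 41 42
f 40 42 32
f 41 29 43
f 41 43 42
f 42 43 44
f 42 44 32
f 43 29 45
f 43 45 44
f 44 45 46
f 44 46 32
f 45 29 47
f 45 47 46
f 46 47 48
f 46 48 32
f 47 29 49
f 47 49 48
f 48 49 50
f 48 50 32
f 49 29 51
f 49 51 50
f 50 51 52
f 50 52 32
f 51 29 53
f 51 53 52
f 52 53 54
f 52 54 32
f 53 29 55
f 53 55 54
f 54 55 56
f 54 56 32
f 55 29 30
f 55 30 56
f 56 30 31
f 56 31 32



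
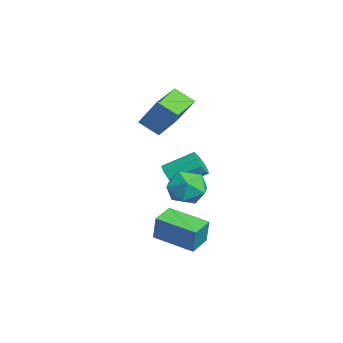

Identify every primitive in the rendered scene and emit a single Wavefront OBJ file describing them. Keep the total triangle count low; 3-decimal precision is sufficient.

v -0.088 -1.008 -0.309
v 0.647 -1.126 -0.219
v 0.783 0.369 0.64
v 0.048 0.488 0.549
v 0.563 -0.869 -0.655
v 0.699 0.627 0.204
v 0.175 -0.676 -0.929
v 0.31 0.82 -0.07
v -0.337 -0.639 -0.913
v -0.201 0.857 -0.054
v -0.732 -0.774 -0.615
v -0.596 0.722 0.244
v -0.825 -1.019 -0.174
v -0.69 0.477 0.685
v -0.574 -1.258 0.204
v -0.439 0.237 1.063
v -0.095 -1.381 0.341
v 0.04 0.115 1.2
v 0.387 -1.329 0.174
v 0.523 0.167 1.033
v 1.126 -1.299 -3.074
v 1.507 -1.228 -1.677
v 2.403 0.387 -3.509
v 2.784 0.459 -2.111
v 2.056 -2.059 -3.289
v 2.437 -1.987 -1.891
v 3.333 -0.372 -3.723
v 3.714 -0.301 -2.326
v 1.757 -0.252 0.572
v 2.359 0.413 -0.072
v 2.961 -1.553 0.352
v 3.563 -0.888 -0.292
v 3.477 -0.681 0.79
v 2.733 0.123 0.925
v 2.587 -1.263 -0.645
v 1.843 -0.459 -0.51
v 2.872 -0.211 -0.824
v 3.422 0.148 0.063
v 1.898 -1.288 0.217
v 2.448 -0.929 1.104
v -2.043 -1.245 1.62
v -2.549 -2.177 2.338
v -3.729 -0.156 1.847
v -4.234 -1.088 2.565
v -1.306 -0.432 3.195
v -1.811 -1.364 3.913
v -2.991 0.657 3.422
v -3.497 -0.275 4.14
f 2 1 5
f 2 5 3
f 3 5 6
f 3 6 4
f 5 1 7
f 5 7 6
f 6 7 8
f 6 8 4
f 7 1 9
f 7 9 8
f 8 9 10
f 8 10 4
f 9 1 11
f 9 11 10
f 10 11 12
f 10 12 4
f 11 1 13
f 11 13 12
f 12 13 14
f 12 14 4
f 13 1 15
f 13 15 14
f 14 15 16
f 14 16 4
f 15 1 17
f 15 17 16
f 16 17 18
f 16 18 4
f 17 1 19
f 17 19 18
f 18 19 20
f 18 20 4
f 19 1 2
f 19 2 20
f 20 2 3
f 20 3 4
f 22 24 21
f 25 22 21
f 21 24 23
f 23 25 21
f 22 28 24
f 26 22 25
f 26 28 22
f 24 28 23
f 27 25 23
f 23 28 27
f 27 26 25
f 28 26 27
f 29 40 34
f 29 34 30
f 29 30 36
f 29 36 39
f 29 39 40
f 30 34 38
f 34 40 33
f 40 39 31
f 39 36 35
f 36 30 37
f 32 38 33
f 32 33 31
f 32 31 35
f 32 35 37
f 32 37 38
f 33 38 34
f 31 33 40
f 35 31 39
f 37 35 36
f 38 37 30
f 42 44 41
f 45 42 41
f 41 44 43
f 43 45 41
f 42 48 44
f 46 42 45
f 46 48 42
f 44 48 43
f 47 45 43
f 43 48 47
f 47 46 45
f 48 46 47



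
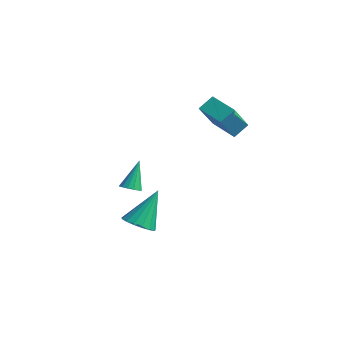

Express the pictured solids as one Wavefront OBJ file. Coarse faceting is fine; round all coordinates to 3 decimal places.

v -1.748 2.643 2.061
v -1.637 3.394 2.632
v -2.181 3.914 0.472
v -2.07 4.665 1.043
v -0.33 2.695 1.717
v -0.219 3.446 2.288
v -0.763 3.966 0.128
v -0.652 4.717 0.699
v -2.164 -0.644 -4.536
v -1.368 -0.376 -4.718
v -2.156 0.544 -2.744
v -1.609 -0.098 -4.901
v -1.978 0.055 -5.001
v -2.39 0.048 -4.994
v -2.75 -0.118 -4.882
v -2.975 -0.405 -4.691
v -3.015 -0.746 -4.464
v -2.86 -1.064 -4.254
v -2.545 -1.286 -4.108
v -2.144 -1.361 -4.06
v -1.746 -1.272 -4.122
v -1.445 -1.039 -4.277
v -1.308 -0.715 -4.493
v -1.142 -1.933 -1.209
v -0.682 -2.112 -1.017
v -1.418 -1.167 0.169
v -0.621 -1.873 -1.138
v -0.699 -1.65 -1.277
v -0.896 -1.503 -1.398
v -1.159 -1.471 -1.469
v -1.418 -1.562 -1.47
v -1.603 -1.753 -1.401
v -1.664 -1.992 -1.28
v -1.586 -2.215 -1.141
v -1.389 -2.362 -1.02
v -1.126 -2.394 -0.949
v -0.867 -2.303 -0.948
f 2 4 1
f 5 2 1
f 1 4 3
f 3 5 1
f 2 8 4
f 6 2 5
f 6 8 2
f 4 8 3
f 7 5 3
f 3 8 7
f 7 6 5
f 8 6 7
f 10 9 12
f 10 12 11
f 12 9 13
f 12 13 11
f 13 9 14
f 13 14 11
f 14 9 15
f 14 15 11
f 15 9 16
f 15 16 11
f 16 9 17
f 16 17 11
f 17 9 18
f 17 18 11
f 18 9 19
f 18 19 11
f 19 9 20
f 19 20 11
f 20 9 21
f 20 21 11
f 21 9 22
f 21 22 11
f 22 9 23
f 22 23 11
f 23 9 10
f 23 10 11
f 25 24 27
f 25 27 26
f 27 24 28
f 27 28 26
f 28 24 29
f 28 29 26
f 29 24 30
f 29 30 26
f 30 24 31
f 30 31 26
f 31 24 32
f 31 32 26
f 32 24 33
f 32 33 26
f 33 24 34
f 33 34 26
f 34 24 35
f 34 35 26
f 35 24 36
f 35 36 26
f 36 24 37
f 36 37 26
f 37 24 25
f 37 25 26



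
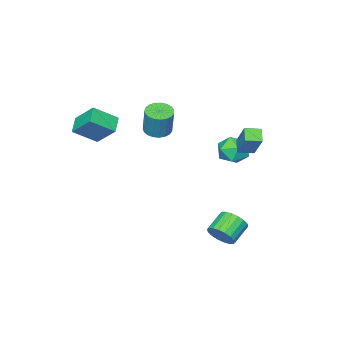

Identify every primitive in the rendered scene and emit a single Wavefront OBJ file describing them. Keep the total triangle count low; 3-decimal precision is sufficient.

v 4.203 -5.107 3.99
v 3.992 -3.697 5.377
v 2.91 -4.254 2.925
v 2.698 -2.844 4.313
v 5.122 -4.416 3.427
v 4.91 -3.006 4.815
v 3.828 -3.563 2.363
v 3.617 -2.153 3.75
v -0.185 -2.394 2.366
v 0.473 -3.034 2.422
v 0.803 -2.527 4.35
v 0.145 -1.886 4.294
v 0.671 -2.727 2.308
v 1 -2.22 4.235
v 0.72 -2.362 2.203
v 1.05 -1.855 4.131
v 0.613 -2.003 2.127
v 0.943 -1.496 4.055
v 0.368 -1.711 2.092
v 0.698 -1.204 4.02
v 0.028 -1.537 2.105
v 0.357 -1.03 4.032
v -0.349 -1.512 2.162
v -0.02 -1.005 4.09
v -0.698 -1.638 2.255
v -0.369 -1.131 4.183
v -0.958 -1.896 2.368
v -0.629 -1.389 4.295
v -1.085 -2.239 2.479
v -0.755 -1.732 4.407
v -1.055 -2.609 2.572
v -0.726 -2.102 4.499
v -0.875 -2.942 2.629
v -0.546 -2.435 4.556
v -0.576 -3.18 2.64
v -0.247 -2.673 4.567
v -0.209 -3.282 2.604
v 0.12 -2.775 4.532
v 0.162 -3.23 2.527
v 0.491 -2.723 4.455
v 0.78 4.044 -4.081
v 1.275 3.833 -3.251
v -0.084 3.646 -2.488
v -0.58 3.856 -3.319
v 1.227 4.27 -3.228
v -0.132 4.083 -2.465
v 1.091 4.663 -3.375
v -0.268 4.476 -2.612
v 0.893 4.933 -3.661
v -0.466 4.746 -2.898
v 0.673 5.026 -4.031
v -0.687 4.839 -3.268
v 0.473 4.925 -4.411
v -0.886 4.738 -3.648
v 0.335 4.65 -4.725
v -1.025 4.463 -3.962
v 0.284 4.254 -4.912
v -1.075 4.067 -4.149
v 0.332 3.817 -4.935
v -1.027 3.63 -4.172
v 0.468 3.424 -4.788
v -0.891 3.237 -4.025
v 0.666 3.154 -4.502
v -0.693 2.967 -3.739
v 0.887 3.061 -4.132
v -0.473 2.874 -3.369
v 1.086 3.162 -3.752
v -0.273 2.975 -2.989
v 1.225 3.437 -3.438
v -0.135 3.25 -2.675
v -3.736 1.957 1.575
v -2.598 2.26 1.561
v -3.402 0.64 0.239
v -2.264 0.943 0.225
v -2.717 0.4 1.166
v -2.924 1.214 1.992
v -3.076 1.686 -0.192
v -3.283 2.5 0.634
v -2.19 2.093 0.469
v -1.968 1.297 1.308
v -4.032 1.603 0.492
v -3.81 0.807 1.331
v -2.189 2.45 2.509
v -1.611 3.614 4.26
v -3.028 3.097 2.356
v -2.449 4.261 4.107
v -1.611 3.059 1.913
v -1.032 4.223 3.664
v -2.449 3.706 1.76
v -1.871 4.87 3.511
f 2 4 1
f 5 2 1
f 1 4 3
f 3 5 1
f 2 8 4
f 6 2 5
f 6 8 2
f 4 8 3
f 7 5 3
f 3 8 7
f 7 6 5
f 8 6 7
f 10 9 13
f 10 13 11
f 11 13 14
f 11 14 12
f 13 9 15
f 13 15 14
f 14 15 16
f 14 16 12
f 15 9 17
f 15 17 16
f 16 17 18
f 16 18 12
f 17 9 19
f 17 19 18
f 18 19 20
f 18 20 12
f 19 9 21
f 19 21 20
f 20 21 22
f 20 22 12
f 21 9 23
f 21 23 22
f 22 23 24
f 22 24 12
f 23 9 25
f 23 25 24
f 24 25 26
f 24 26 12
f 25 9 27
f 25 27 26
f 26 27 28
f 26 28 12
f 27 9 29
f 27 29 28
f 28 29 30
f 28 30 12
f 29 9 31
f 29 31 30
f 30 31 32
f 30 32 12
f 31 9 33
f 31 33 32
f 32 33 34
f 32 34 12
f 33 9 35
f 33 35 34
f 34 35 36
f 34 36 12
f 35 9 37
f 35 37 36
f 36 37 38
f 36 38 12
f 37 9 39
f 37 39 38
f 38 39 40
f 38 40 12
f 39 9 10
f 39 10 40
f 40 10 11
f 40 11 12
f 42 41 45
f 42 45 43
f 43 45 46
f 43 46 44
f 45 41 47
f 45 47 46
f 46 47 48
f 46 48 44
f 47 41 49
f 47 49 48
f 48 49 50
f 48 50 44
f 49 41 51
f 49 51 50
f 50 51 52
f 50 52 44
f 51 41 53
f 51 53 52
f 52 53 54
f 52 54 44
f 53 41 55
f 53 55 54
f 54 55 56
f 54 56 44
f 55 41 57
f 55 57 56
f 56 57 58
f 56 58 44
f 57 41 59
f 57 59 58
f 58 59 60
f 58 60 44
f 59 41 61
f 59 61 60
f 60 61 62
f 60 62 44
f 61 41 63
f 61 63 62
f 62 63 64
f 62 64 44
f 63 41 65
f 63 65 64
f 64 65 66
f 64 66 44
f 65 41 67
f 65 67 66
f 66 67 68
f 66 68 44
f 67 41 69
f 67 69 68
f 68 69 70
f 68 70 44
f 69 41 42
f 69 42 70
f 70 42 43
f 70 43 44
f 71 82 76
f 71 76 72
f 71 72 78
f 71 78 81
f 71 81 82
f 72 76 80
f 76 82 75
f 82 81 73
f 81 78 77
f 78 72 79
f 74 80 75
f 74 75 73
f 74 73 77
f 74 77 79
f 74 79 80
f 75 80 76
f 73 75 82
f 77 73 81
f 79 77 78
f 80 79 72
f 84 86 83
f 87 84 83
f 83 86 85
f 85 87 83
f 84 90 86
f 88 84 87
f 88 90 84
f 86 90 85
f 89 87 85
f 85 90 89
f 89 88 87
f 90 88 89



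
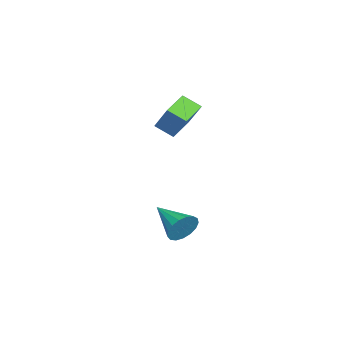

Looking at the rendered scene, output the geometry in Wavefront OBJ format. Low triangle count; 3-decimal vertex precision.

v -2.669 -1.525 3.01
v -3.926 -1.162 3.45
v -2.605 -0.635 2.458
v -3.862 -0.272 2.898
v -1.978 -0.748 4.342
v -3.235 -0.385 4.782
v -1.914 0.142 3.79
v -3.171 0.505 4.23
v 0.172 0.542 -1.792
v 0.626 0.482 -1.087
v -0.932 -0.942 -1.208
v 0.332 0.739 -0.991
v 0.001 0.95 -1.078
v -0.29 1.068 -1.329
v -0.476 1.066 -1.685
v -0.512 0.944 -2.067
v -0.393 0.729 -2.385
v -0.143 0.472 -2.567
v 0.178 0.231 -2.572
v 0.499 0.061 -2.398
v 0.744 0.001 -2.085
v 0.858 0.065 -1.705
v 0.816 0.239 -1.345
f 2 4 1
f 5 2 1
f 1 4 3
f 3 5 1
f 2 8 4
f 6 2 5
f 6 8 2
f 4 8 3
f 7 5 3
f 3 8 7
f 7 6 5
f 8 6 7
f 10 9 12
f 10 12 11
f 12 9 13
f 12 13 11
f 13 9 14
f 13 14 11
f 14 9 15
f 14 15 11
f 15 9 16
f 15 16 11
f 16 9 17
f 16 17 11
f 17 9 18
f 17 18 11
f 18 9 19
f 18 19 11
f 19 9 20
f 19 20 11
f 20 9 21
f 20 21 11
f 21 9 22
f 21 22 11
f 22 9 23
f 22 23 11
f 23 9 10
f 23 10 11



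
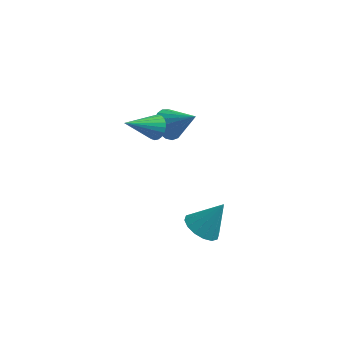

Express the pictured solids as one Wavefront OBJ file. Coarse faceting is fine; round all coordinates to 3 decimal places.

v 3.283 -4.259 -1.006
v 4.163 -4.638 -1.412
v 4.277 -3.661 0.586
v 4.136 -4.13 -1.587
v 3.882 -3.656 -1.606
v 3.466 -3.344 -1.464
v 3.002 -3.277 -1.2
v 2.613 -3.473 -0.884
v 2.404 -3.88 -0.6
v 2.43 -4.389 -0.426
v 2.685 -4.863 -0.406
v 3.1 -5.175 -0.548
v 3.564 -5.242 -0.812
v 3.953 -5.045 -1.129
v -0.285 1.44 0.908
v 0.263 0.901 1.094
v -1.735 0.36 2.052
v 0.295 1.103 1.325
v 0.24 1.355 1.493
v 0.104 1.621 1.571
v -0.091 1.859 1.549
v -0.315 2.033 1.429
v -0.535 2.117 1.229
v -0.716 2.097 0.981
v -0.832 1.978 0.721
v -0.865 1.777 0.49
v -0.809 1.524 0.323
v -0.673 1.258 0.244
v -0.479 1.021 0.267
v -0.254 0.847 0.387
v -0.035 0.763 0.586
v 0.147 0.782 0.834
v 0.173 2.378 0.309
v 0.851 2.488 -0.404
v 1.687 2.022 1.691
v 0.796 2.926 -0.231
v 0.599 3.238 0.065
v 0.304 3.354 0.418
v -0.021 3.246 0.746
v -0.301 2.939 0.974
v -0.473 2.504 1.049
v -0.496 2.04 0.955
v -0.366 1.653 0.713
v -0.113 1.433 0.379
v 0.206 1.43 0.028
v 0.517 1.643 -0.258
v 0.75 2.025 -0.414
f 2 1 4
f 2 4 3
f 4 1 5
f 4 5 3
f 5 1 6
f 5 6 3
f 6 1 7
f 6 7 3
f 7 1 8
f 7 8 3
f 8 1 9
f 8 9 3
f 9 1 10
f 9 10 3
f 10 1 11
f 10 11 3
f 11 1 12
f 11 12 3
f 12 1 13
f 12 13 3
f 13 1 14
f 13 14 3
f 14 1 2
f 14 2 3
f 16 15 18
f 16 18 17
f 18 15 19
f 18 19 17
f 19 15 20
f 19 20 17
f 20 15 21
f 20 21 17
f 21 15 22
f 21 22 17
f 22 15 23
f 22 23 17
f 23 15 24
f 23 24 17
f 24 15 25
f 24 25 17
f 25 15 26
f 25 26 17
f 26 15 27
f 26 27 17
f 27 15 28
f 27 28 17
f 28 15 29
f 28 29 17
f 29 15 30
f 29 30 17
f 30 15 31
f 30 31 17
f 31 15 32
f 31 32 17
f 32 15 16
f 32 16 17
f 34 33 36
f 34 36 35
f 36 33 37
f 36 37 35
f 37 33 38
f 37 38 35
f 38 33 39
f 38 39 35
f 39 33 40
f 39 40 35
f 40 33 41
f 40 41 35
f 41 33 42
f 41 42 35
f 42 33 43
f 42 43 35
f 43 33 44
f 43 44 35
f 44 33 45
f 44 45 35
f 45 33 46
f 45 46 35
f 46 33 47
f 46 47 35
f 47 33 34
f 47 34 35



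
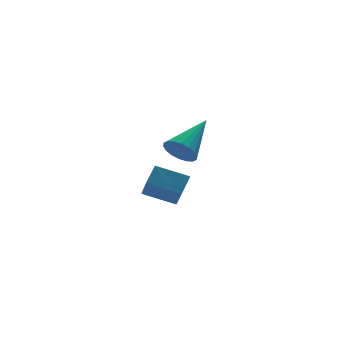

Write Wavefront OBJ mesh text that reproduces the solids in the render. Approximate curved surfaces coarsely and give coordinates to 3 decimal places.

v -0.496 2.156 -1.168
v 0.225 2.663 -0.51
v -0.151 3.197 -2.347
v 0.57 3.703 -1.689
v 0.67 1.177 -1.691
v 1.391 1.683 -1.033
v 1.015 2.217 -2.87
v 1.736 2.724 -2.212
v -1.544 -2.511 2.887
v -1.077 -2.987 2.501
v 0.144 -1.689 3.913
v -1.089 -2.711 2.298
v -1.191 -2.395 2.212
v -1.362 -2.102 2.26
v -1.57 -1.89 2.432
v -1.772 -1.802 2.694
v -1.93 -1.853 2.994
v -2.01 -2.036 3.272
v -1.999 -2.312 3.475
v -1.897 -2.628 3.561
v -1.726 -2.92 3.513
v -1.518 -3.132 3.341
v -1.315 -3.221 3.079
v -1.158 -3.169 2.779
f 2 4 1
f 5 2 1
f 1 4 3
f 3 5 1
f 2 8 4
f 6 2 5
f 6 8 2
f 4 8 3
f 7 5 3
f 3 8 7
f 7 6 5
f 8 6 7
f 10 9 12
f 10 12 11
f 12 9 13
f 12 13 11
f 13 9 14
f 13 14 11
f 14 9 15
f 14 15 11
f 15 9 16
f 15 16 11
f 16 9 17
f 16 17 11
f 17 9 18
f 17 18 11
f 18 9 19
f 18 19 11
f 19 9 20
f 19 20 11
f 20 9 21
f 20 21 11
f 21 9 22
f 21 22 11
f 22 9 23
f 22 23 11
f 23 9 24
f 23 24 11
f 24 9 10
f 24 10 11



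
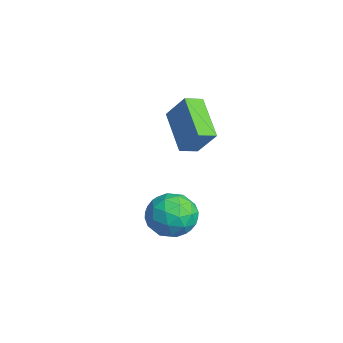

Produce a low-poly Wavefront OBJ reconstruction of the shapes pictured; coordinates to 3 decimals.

v -2.122 -0.546 -2.969
v -1.665 -1.188 -3.816
v -3.375 -1.892 -2.624
v -2.918 -2.534 -3.471
v -2.318 -2.346 -2.499
v -1.544 -1.514 -2.713
v -3.496 -1.566 -3.727
v -2.722 -0.734 -3.941
v -2.514 -1.818 -4.284
v -1.786 -2.301 -3.525
v -3.254 -0.779 -2.915
v -2.526 -1.262 -2.156
v -1.784 -0.748 -3.423
v -3.256 -2.332 -3.017
v -2.904 -2.221 -2.446
v -2.635 -2.599 -2.944
v -1.713 -0.94 -2.775
v -1.444 -1.318 -3.272
v -1.828 -1.999 -2.498
v -3.596 -1.762 -3.168
v -3.327 -2.14 -3.665
v -2.405 -0.481 -3.496
v -2.136 -0.859 -3.994
v -3.212 -1.081 -3.942
v -2.014 -1.496 -4.196
v -2.75 -2.288 -3.993
v -3.09 -1.719 -4.144
v -2.635 -1.23 -4.269
v -1.586 -1.78 -3.75
v -2.323 -2.572 -3.547
v -1.97 -2.461 -2.976
v -1.515 -1.972 -3.101
v -2.085 -2.151 -4.025
v -2.717 -0.508 -2.893
v -3.454 -1.3 -2.69
v -3.525 -1.108 -3.339
v -3.07 -0.619 -3.464
v -2.29 -0.792 -2.447
v -3.026 -1.584 -2.244
v -2.405 -1.85 -2.171
v -1.95 -1.361 -2.296
v -2.955 -0.929 -2.415
v -5.009 -1.063 1.141
v -4.255 -0.505 2.375
v -5.186 -0.251 0.882
v -4.432 0.307 2.116
v -3.208 -1.027 0.024
v -2.454 -0.469 1.258
v -3.385 -0.215 -0.235
v -2.631 0.343 0.999
f 1 38 17
f 38 12 41
f 17 41 6
f 38 41 17
f 1 17 13
f 17 6 18
f 13 18 2
f 17 18 13
f 1 13 22
f 13 2 23
f 22 23 8
f 13 23 22
f 1 22 34
f 22 8 37
f 34 37 11
f 22 37 34
f 1 34 38
f 34 11 42
f 38 42 12
f 34 42 38
f 2 18 29
f 18 6 32
f 29 32 10
f 18 32 29
f 6 41 19
f 41 12 40
f 19 40 5
f 41 40 19
f 12 42 39
f 42 11 35
f 39 35 3
f 42 35 39
f 11 37 36
f 37 8 24
f 36 24 7
f 37 24 36
f 8 23 28
f 23 2 25
f 28 25 9
f 23 25 28
f 4 30 16
f 30 10 31
f 16 31 5
f 30 31 16
f 4 16 14
f 16 5 15
f 14 15 3
f 16 15 14
f 4 14 21
f 14 3 20
f 21 20 7
f 14 20 21
f 4 21 26
f 21 7 27
f 26 27 9
f 21 27 26
f 4 26 30
f 26 9 33
f 30 33 10
f 26 33 30
f 5 31 19
f 31 10 32
f 19 32 6
f 31 32 19
f 3 15 39
f 15 5 40
f 39 40 12
f 15 40 39
f 7 20 36
f 20 3 35
f 36 35 11
f 20 35 36
f 9 27 28
f 27 7 24
f 28 24 8
f 27 24 28
f 10 33 29
f 33 9 25
f 29 25 2
f 33 25 29
f 44 46 43
f 47 44 43
f 43 46 45
f 45 47 43
f 44 50 46
f 48 44 47
f 48 50 44
f 46 50 45
f 49 47 45
f 45 50 49
f 49 48 47
f 50 48 49



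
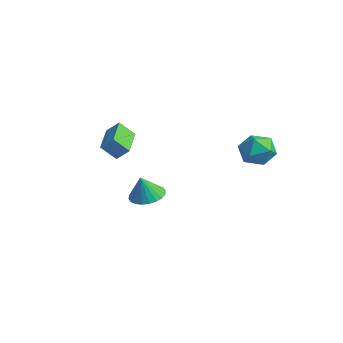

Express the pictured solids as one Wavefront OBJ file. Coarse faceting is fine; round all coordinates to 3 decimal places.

v -1.499 -0.848 -4.512
v -0.788 -0.11 -4.335
v -1.381 -1.312 -3.048
v -1.131 0.087 -4.245
v -1.53 0.142 -4.196
v -1.924 0.046 -4.194
v -2.253 -0.186 -4.241
v -2.468 -0.518 -4.33
v -2.535 -0.902 -4.446
v -2.444 -1.276 -4.572
v -2.21 -1.586 -4.689
v -1.867 -1.783 -4.779
v -1.468 -1.838 -4.828
v -1.073 -1.742 -4.829
v -0.744 -1.51 -4.782
v -0.529 -1.178 -4.694
v -0.462 -0.795 -4.578
v -0.553 -0.42 -4.452
v 1.441 -4.019 0.056
v 1.101 -4.769 0.901
v -0.274 -2.871 0.386
v -0.614 -3.621 1.231
v 1.914 -3.499 0.709
v 1.574 -4.249 1.554
v 0.199 -2.351 1.039
v -0.141 -3.101 1.884
v 2.482 2.907 -0.225
v 3.19 3.475 -0.89
v 3.79 2.745 1.03
v 4.498 3.313 0.365
v 3.625 3.841 0.839
v 2.817 3.942 0.063
v 4.163 2.278 0.077
v 3.355 2.379 -0.699
v 4.229 3.086 -0.703
v 3.897 4.052 -0.232
v 3.083 2.168 0.372
v 2.751 3.134 0.843
f 2 1 4
f 2 4 3
f 4 1 5
f 4 5 3
f 5 1 6
f 5 6 3
f 6 1 7
f 6 7 3
f 7 1 8
f 7 8 3
f 8 1 9
f 8 9 3
f 9 1 10
f 9 10 3
f 10 1 11
f 10 11 3
f 11 1 12
f 11 12 3
f 12 1 13
f 12 13 3
f 13 1 14
f 13 14 3
f 14 1 15
f 14 15 3
f 15 1 16
f 15 16 3
f 16 1 17
f 16 17 3
f 17 1 18
f 17 18 3
f 18 1 2
f 18 2 3
f 20 22 19
f 23 20 19
f 19 22 21
f 21 23 19
f 20 26 22
f 24 20 23
f 24 26 20
f 22 26 21
f 25 23 21
f 21 26 25
f 25 24 23
f 26 24 25
f 27 38 32
f 27 32 28
f 27 28 34
f 27 34 37
f 27 37 38
f 28 32 36
f 32 38 31
f 38 37 29
f 37 34 33
f 34 28 35
f 30 36 31
f 30 31 29
f 30 29 33
f 30 33 35
f 30 35 36
f 31 36 32
f 29 31 38
f 33 29 37
f 35 33 34
f 36 35 28



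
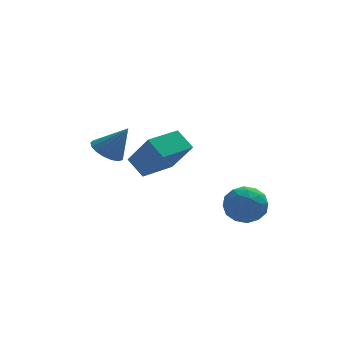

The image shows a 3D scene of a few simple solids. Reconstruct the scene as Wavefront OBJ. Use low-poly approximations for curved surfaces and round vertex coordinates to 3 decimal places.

v -2.824 -0.818 0.685
v -2.221 -0.35 0.358
v -1.936 -1.022 2.035
v -2.451 -0.089 0.549
v -2.767 0.006 0.771
v -3.096 -0.088 0.973
v -3.362 -0.349 1.109
v -3.506 -0.718 1.148
v -3.493 -1.109 1.08
v -3.327 -1.434 0.922
v -3.046 -1.617 0.71
v -2.715 -1.617 0.491
v -2.408 -1.434 0.317
v -2.197 -1.11 0.227
v -2.129 -0.719 0.242
v 2.956 -3.12 -1.204
v 3.546 -3.925 -1.355
v 1.634 -4.075 -1.285
v 2.224 -4.88 -1.436
v 2.22 -4.417 -0.538
v 3.038 -3.827 -0.489
v 2.142 -4.173 -2.151
v 2.96 -3.583 -2.102
v 3.043 -4.575 -1.94
v 3.092 -4.727 -0.944
v 2.088 -3.273 -1.696
v 2.137 -3.425 -0.7
v 3.367 -3.439 -1.273
v 1.813 -4.561 -1.367
v 1.811 -4.289 -0.84
v 2.158 -4.763 -0.929
v 3.068 -3.381 -0.763
v 3.415 -3.854 -0.852
v 2.636 -4.144 -0.372
v 1.765 -4.146 -1.788
v 2.112 -4.619 -1.877
v 3.022 -3.237 -1.711
v 3.369 -3.711 -1.8
v 2.544 -3.856 -2.268
v 3.419 -4.294 -1.705
v 2.641 -4.855 -1.753
v 2.593 -4.44 -2.173
v 3.074 -4.093 -2.144
v 3.447 -4.383 -1.119
v 2.67 -4.944 -1.167
v 2.668 -4.673 -0.639
v 3.148 -4.326 -0.61
v 3.151 -4.765 -1.463
v 2.51 -3.056 -1.473
v 1.733 -3.617 -1.521
v 2.032 -3.674 -2.03
v 2.512 -3.327 -2.001
v 2.539 -3.145 -0.887
v 1.761 -3.706 -0.935
v 2.106 -3.907 -0.496
v 2.587 -3.56 -0.467
v 2.029 -3.235 -1.177
v -1.229 0.021 -1.333
v -1.807 0.741 -0.598
v 0.182 1.155 -1.334
v -0.396 1.875 -0.599
v -0.444 -0.955 0.239
v -1.022 -0.235 0.974
v 0.967 0.179 0.238
v 0.389 0.899 0.973
f 2 1 4
f 2 4 3
f 4 1 5
f 4 5 3
f 5 1 6
f 5 6 3
f 6 1 7
f 6 7 3
f 7 1 8
f 7 8 3
f 8 1 9
f 8 9 3
f 9 1 10
f 9 10 3
f 10 1 11
f 10 11 3
f 11 1 12
f 11 12 3
f 12 1 13
f 12 13 3
f 13 1 14
f 13 14 3
f 14 1 15
f 14 15 3
f 15 1 2
f 15 2 3
f 16 53 32
f 53 27 56
f 32 56 21
f 53 56 32
f 16 32 28
f 32 21 33
f 28 33 17
f 32 33 28
f 16 28 37
f 28 17 38
f 37 38 23
f 28 38 37
f 16 37 49
f 37 23 52
f 49 52 26
f 37 52 49
f 16 49 53
f 49 26 57
f 53 57 27
f 49 57 53
f 17 33 44
f 33 21 47
f 44 47 25
f 33 47 44
f 21 56 34
f 56 27 55
f 34 55 20
f 56 55 34
f 27 57 54
f 57 26 50
f 54 50 18
f 57 50 54
f 26 52 51
f 52 23 39
f 51 39 22
f 52 39 51
f 23 38 43
f 38 17 40
f 43 40 24
f 38 40 43
f 19 45 31
f 45 25 46
f 31 46 20
f 45 46 31
f 19 31 29
f 31 20 30
f 29 30 18
f 31 30 29
f 19 29 36
f 29 18 35
f 36 35 22
f 29 35 36
f 19 36 41
f 36 22 42
f 41 42 24
f 36 42 41
f 19 41 45
f 41 24 48
f 45 48 25
f 41 48 45
f 20 46 34
f 46 25 47
f 34 47 21
f 46 47 34
f 18 30 54
f 30 20 55
f 54 55 27
f 30 55 54
f 22 35 51
f 35 18 50
f 51 50 26
f 35 50 51
f 24 42 43
f 42 22 39
f 43 39 23
f 42 39 43
f 25 48 44
f 48 24 40
f 44 40 17
f 48 40 44
f 59 61 58
f 62 59 58
f 58 61 60
f 60 62 58
f 59 65 61
f 63 59 62
f 63 65 59
f 61 65 60
f 64 62 60
f 60 65 64
f 64 63 62
f 65 63 64



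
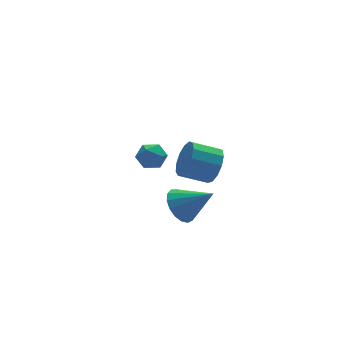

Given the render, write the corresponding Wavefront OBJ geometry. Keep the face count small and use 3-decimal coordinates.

v 1.695 -1.757 1.334
v 2.149 -1.241 1.93
v 0.98 -0.826 2.462
v 0.525 -1.343 1.866
v 2.066 -0.947 1.518
v 0.897 -0.532 2.05
v 1.865 -0.911 1.048
v 0.696 -0.496 1.58
v 1.61 -1.143 0.668
v 0.441 -0.728 1.201
v 1.382 -1.57 0.5
v 0.212 -1.155 1.032
v 1.253 -2.057 0.597
v 0.084 -1.642 1.129
v 1.264 -2.449 0.927
v 0.095 -2.034 1.46
v 1.412 -2.621 1.387
v 0.243 -2.206 1.919
v 1.65 -2.519 1.83
v 0.481 -2.104 2.362
v 1.902 -2.175 2.115
v 0.733 -1.761 2.647
v 2.088 -1.699 2.152
v 0.919 -1.284 2.685
v 1.251 0.566 -2.63
v 1.594 0.098 -3.382
v 2.349 -0.366 -1.55
v 1.866 0.461 -3.346
v 1.998 0.847 -3.146
v 1.958 1.169 -2.828
v 1.757 1.353 -2.464
v 1.44 1.357 -2.138
v 1.079 1.18 -1.925
v 0.758 0.862 -1.874
v 0.55 0.476 -1.995
v 0.503 0.111 -2.262
v 0.627 -0.149 -2.614
v 0.894 -0.246 -2.969
v 1.243 -0.157 -3.246
v 1.173 4.559 -1.905
v 1.866 4.496 -1.557
v 0.914 3.364 -1.603
v 1.607 3.301 -1.255
v 1.055 3.753 -0.944
v 1.215 4.491 -1.131
v 1.565 3.369 -2.029
v 1.725 4.107 -2.216
v 2.108 3.761 -1.634
v 1.794 3.998 -0.963
v 0.986 3.862 -2.197
v 0.672 4.099 -1.526
f 2 1 5
f 2 5 3
f 3 5 6
f 3 6 4
f 5 1 7
f 5 7 6
f 6 7 8
f 6 8 4
f 7 1 9
f 7 9 8
f 8 9 10
f 8 10 4
f 9 1 11
f 9 11 10
f 10 11 12
f 10 12 4
f 11 1 13
f 11 13 12
f 12 13 14
f 12 14 4
f 13 1 15
f 13 15 14
f 14 15 16
f 14 16 4
f 15 1 17
f 15 17 16
f 16 17 18
f 16 18 4
f 17 1 19
f 17 19 18
f 18 19 20
f 18 20 4
f 19 1 21
f 19 21 20
f 20 21 22
f 20 22 4
f 21 1 23
f 21 23 22
f 22 23 24
f 22 24 4
f 23 1 2
f 23 2 24
f 24 2 3
f 24 3 4
f 26 25 28
f 26 28 27
f 28 25 29
f 28 29 27
f 29 25 30
f 29 30 27
f 30 25 31
f 30 31 27
f 31 25 32
f 31 32 27
f 32 25 33
f 32 33 27
f 33 25 34
f 33 34 27
f 34 25 35
f 34 35 27
f 35 25 36
f 35 36 27
f 36 25 37
f 36 37 27
f 37 25 38
f 37 38 27
f 38 25 39
f 38 39 27
f 39 25 26
f 39 26 27
f 40 51 45
f 40 45 41
f 40 41 47
f 40 47 50
f 40 50 51
f 41 45 49
f 45 51 44
f 51 50 42
f 50 47 46
f 47 41 48
f 43 49 44
f 43 44 42
f 43 42 46
f 43 46 48
f 43 48 49
f 44 49 45
f 42 44 51
f 46 42 50
f 48 46 47
f 49 48 41



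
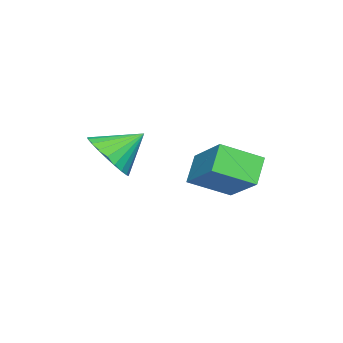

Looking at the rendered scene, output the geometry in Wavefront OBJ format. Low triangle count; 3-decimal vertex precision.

v -0.837 -0.736 -3.699
v 0.173 0.421 -2.704
v -1.552 0.465 -4.369
v -0.541 1.622 -3.374
v -0.039 -0.722 -4.526
v 0.972 0.435 -3.531
v -0.753 0.479 -5.196
v 0.257 1.636 -4.201
v 1.39 -2.728 -3.205
v 2.027 -2.041 -3.491
v 0.77 -1.792 -2.335
v 1.745 -1.991 -3.744
v 1.41 -2.054 -3.916
v 1.071 -2.22 -3.979
v 0.78 -2.462 -3.925
v 0.583 -2.746 -3.761
v 0.508 -3.026 -3.512
v 0.568 -3.261 -3.216
v 0.752 -3.415 -2.919
v 1.034 -3.465 -2.665
v 1.37 -3.402 -2.493
v 1.709 -3.237 -2.43
v 1.999 -2.994 -2.485
v 2.197 -2.711 -2.649
v 2.271 -2.43 -2.898
v 2.212 -2.195 -3.193
f 2 4 1
f 5 2 1
f 1 4 3
f 3 5 1
f 2 8 4
f 6 2 5
f 6 8 2
f 4 8 3
f 7 5 3
f 3 8 7
f 7 6 5
f 8 6 7
f 10 9 12
f 10 12 11
f 12 9 13
f 12 13 11
f 13 9 14
f 13 14 11
f 14 9 15
f 14 15 11
f 15 9 16
f 15 16 11
f 16 9 17
f 16 17 11
f 17 9 18
f 17 18 11
f 18 9 19
f 18 19 11
f 19 9 20
f 19 20 11
f 20 9 21
f 20 21 11
f 21 9 22
f 21 22 11
f 22 9 23
f 22 23 11
f 23 9 24
f 23 24 11
f 24 9 25
f 24 25 11
f 25 9 26
f 25 26 11
f 26 9 10
f 26 10 11

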